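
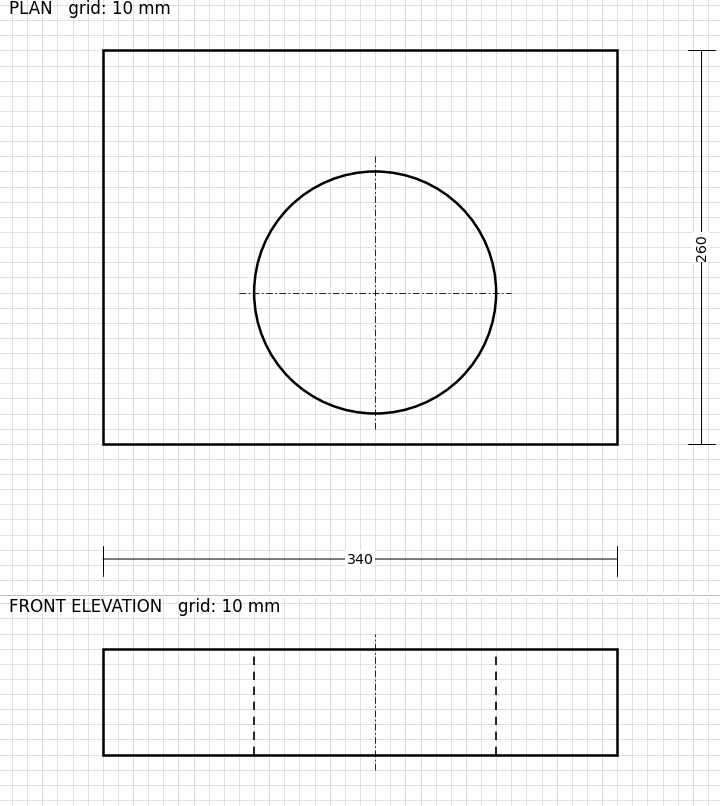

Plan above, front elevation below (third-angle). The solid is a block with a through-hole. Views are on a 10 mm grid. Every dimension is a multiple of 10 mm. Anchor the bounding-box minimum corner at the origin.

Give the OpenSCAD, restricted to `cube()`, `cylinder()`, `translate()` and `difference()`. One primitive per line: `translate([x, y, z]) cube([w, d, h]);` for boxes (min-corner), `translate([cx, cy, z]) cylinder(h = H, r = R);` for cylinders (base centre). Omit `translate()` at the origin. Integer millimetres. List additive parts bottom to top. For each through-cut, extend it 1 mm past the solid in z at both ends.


difference() {
  cube([340, 260, 70]);
  translate([180, 100, -1]) cylinder(h = 72, r = 80);
}


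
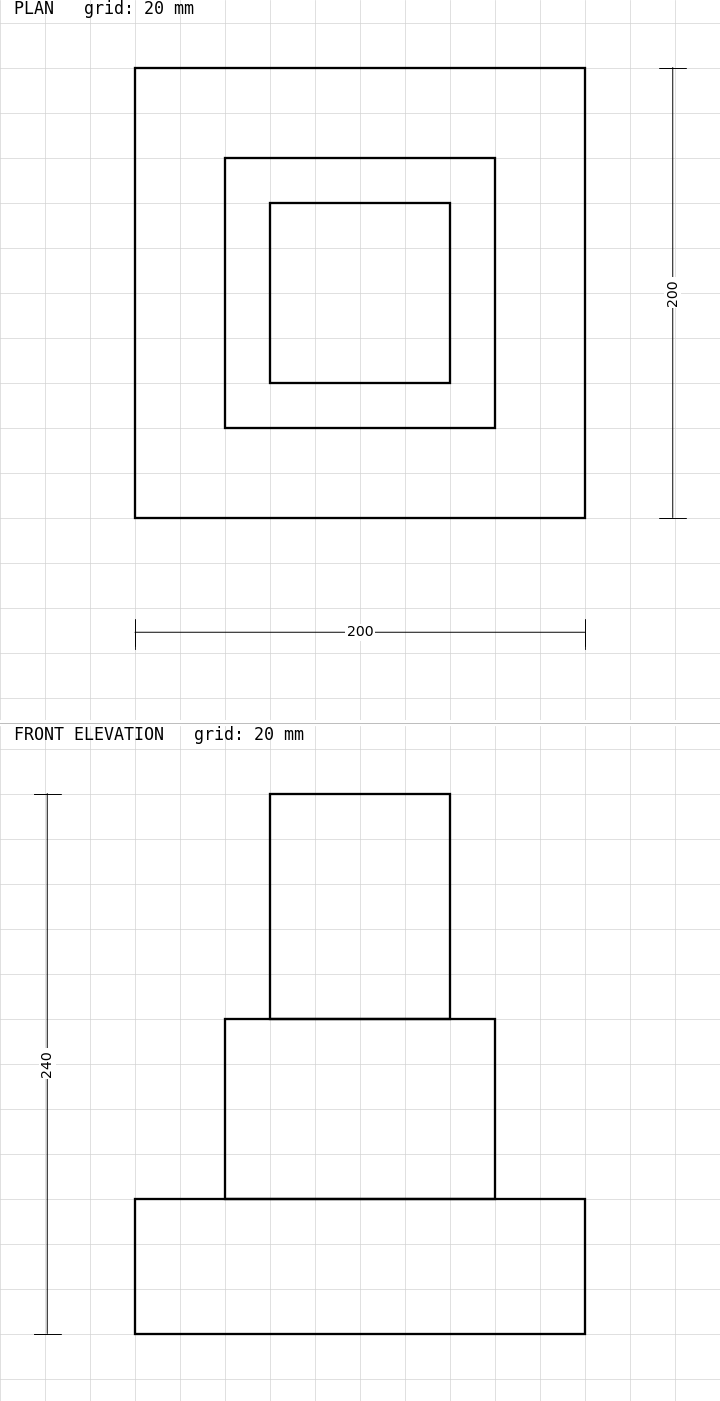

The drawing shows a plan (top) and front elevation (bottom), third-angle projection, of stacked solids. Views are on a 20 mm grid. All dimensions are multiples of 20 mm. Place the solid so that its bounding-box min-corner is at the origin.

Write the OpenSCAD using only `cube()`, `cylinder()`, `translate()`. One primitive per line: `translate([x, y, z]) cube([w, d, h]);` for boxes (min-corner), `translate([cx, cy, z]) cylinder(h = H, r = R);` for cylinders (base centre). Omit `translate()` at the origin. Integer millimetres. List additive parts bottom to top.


cube([200, 200, 60]);
translate([40, 40, 60]) cube([120, 120, 80]);
translate([60, 60, 140]) cube([80, 80, 100]);


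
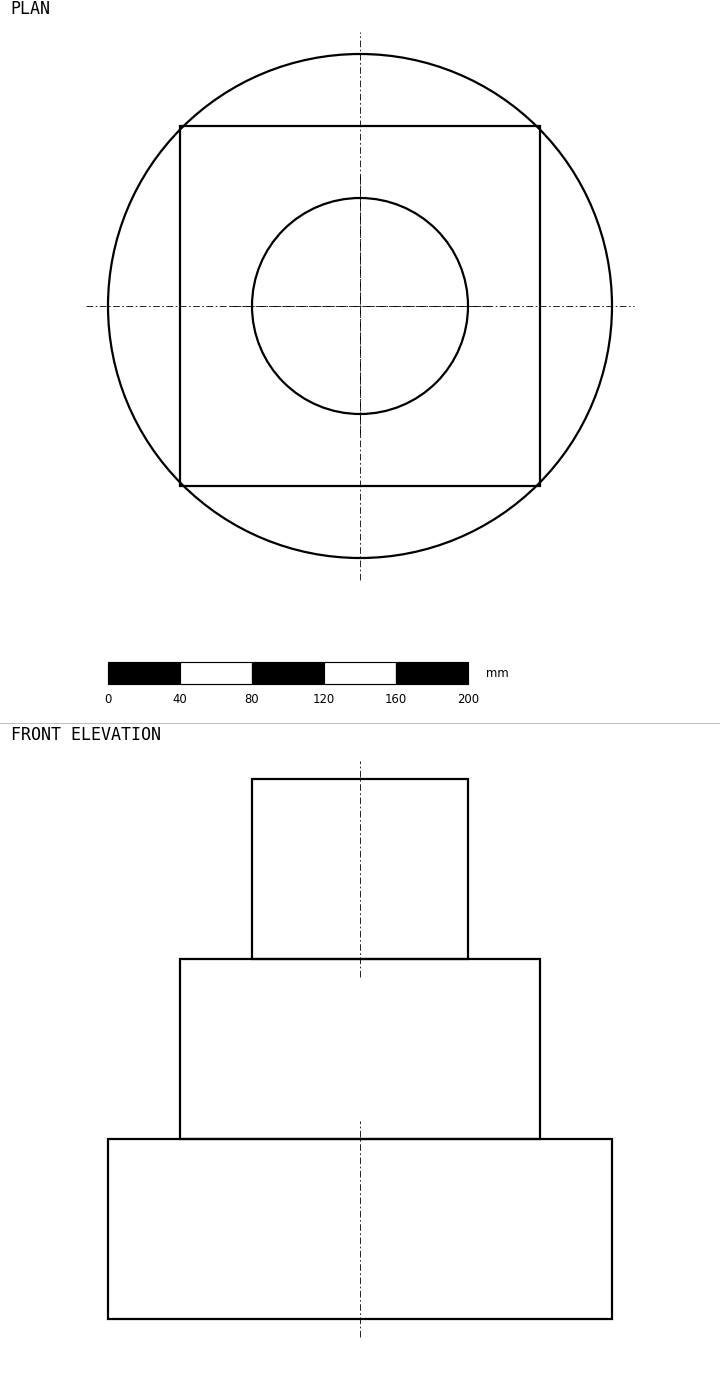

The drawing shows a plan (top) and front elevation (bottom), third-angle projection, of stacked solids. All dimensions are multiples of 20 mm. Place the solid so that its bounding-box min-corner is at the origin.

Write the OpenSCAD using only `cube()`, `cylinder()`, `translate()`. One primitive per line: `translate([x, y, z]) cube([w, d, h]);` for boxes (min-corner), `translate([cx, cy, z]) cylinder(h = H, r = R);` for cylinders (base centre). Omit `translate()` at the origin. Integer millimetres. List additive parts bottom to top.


translate([140, 140, 0]) cylinder(h = 100, r = 140);
translate([40, 40, 100]) cube([200, 200, 100]);
translate([140, 140, 200]) cylinder(h = 100, r = 60);


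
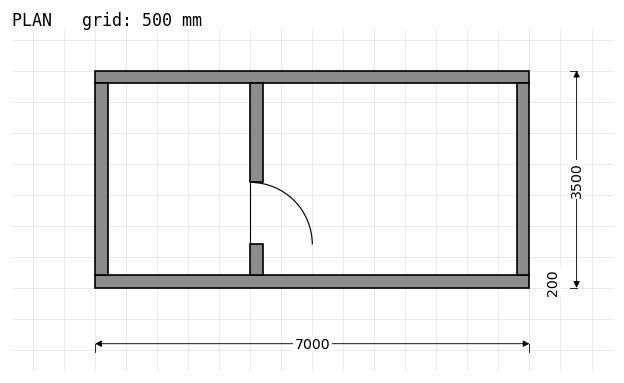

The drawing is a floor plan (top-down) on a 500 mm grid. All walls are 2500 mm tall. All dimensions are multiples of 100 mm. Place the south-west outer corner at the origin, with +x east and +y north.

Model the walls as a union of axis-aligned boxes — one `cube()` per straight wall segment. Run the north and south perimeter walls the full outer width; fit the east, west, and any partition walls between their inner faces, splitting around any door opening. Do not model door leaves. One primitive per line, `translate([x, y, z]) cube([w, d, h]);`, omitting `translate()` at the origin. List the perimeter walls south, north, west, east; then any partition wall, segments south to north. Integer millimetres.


cube([7000, 200, 2500]);
translate([0, 3300, 0]) cube([7000, 200, 2500]);
translate([0, 200, 0]) cube([200, 3100, 2500]);
translate([6800, 200, 0]) cube([200, 3100, 2500]);
translate([2500, 200, 0]) cube([200, 500, 2500]);
translate([2500, 1700, 0]) cube([200, 1600, 2500]);


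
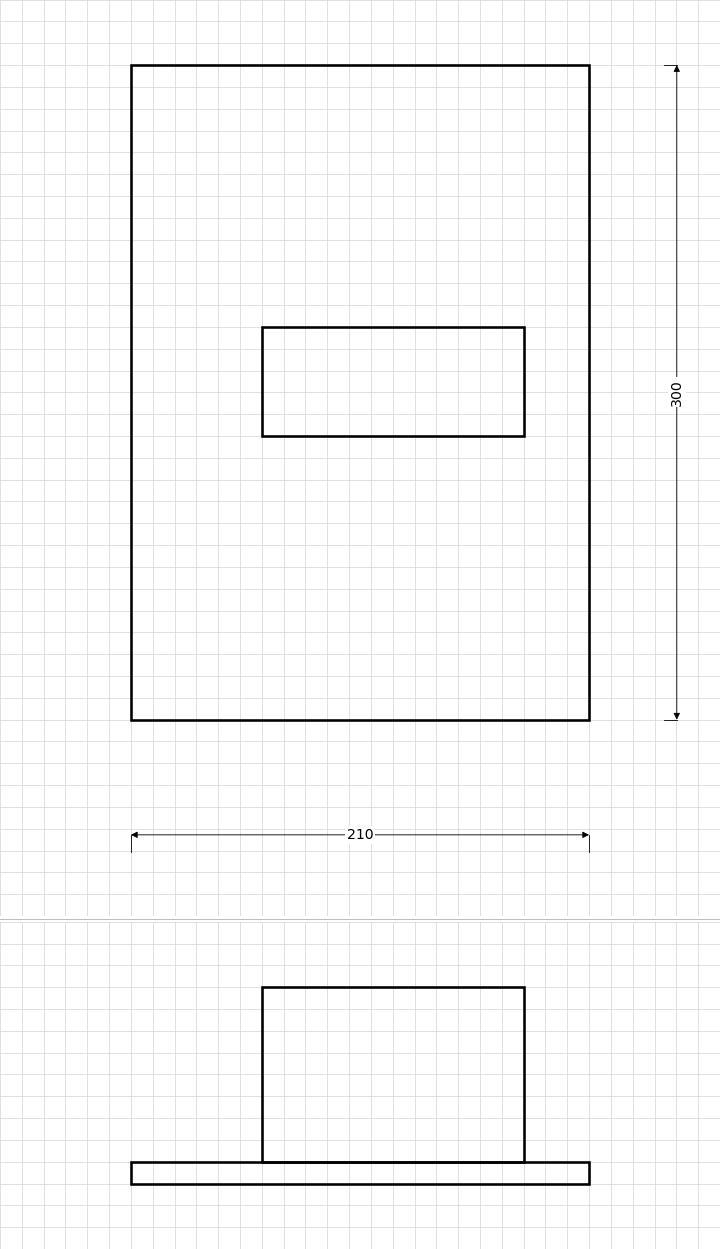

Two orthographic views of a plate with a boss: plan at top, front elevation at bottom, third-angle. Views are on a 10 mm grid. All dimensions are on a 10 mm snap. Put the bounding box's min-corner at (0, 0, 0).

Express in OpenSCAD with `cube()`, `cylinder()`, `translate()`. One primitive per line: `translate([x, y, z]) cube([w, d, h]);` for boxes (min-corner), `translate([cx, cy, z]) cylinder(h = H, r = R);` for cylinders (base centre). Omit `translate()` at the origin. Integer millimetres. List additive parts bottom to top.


cube([210, 300, 10]);
translate([60, 130, 10]) cube([120, 50, 80]);


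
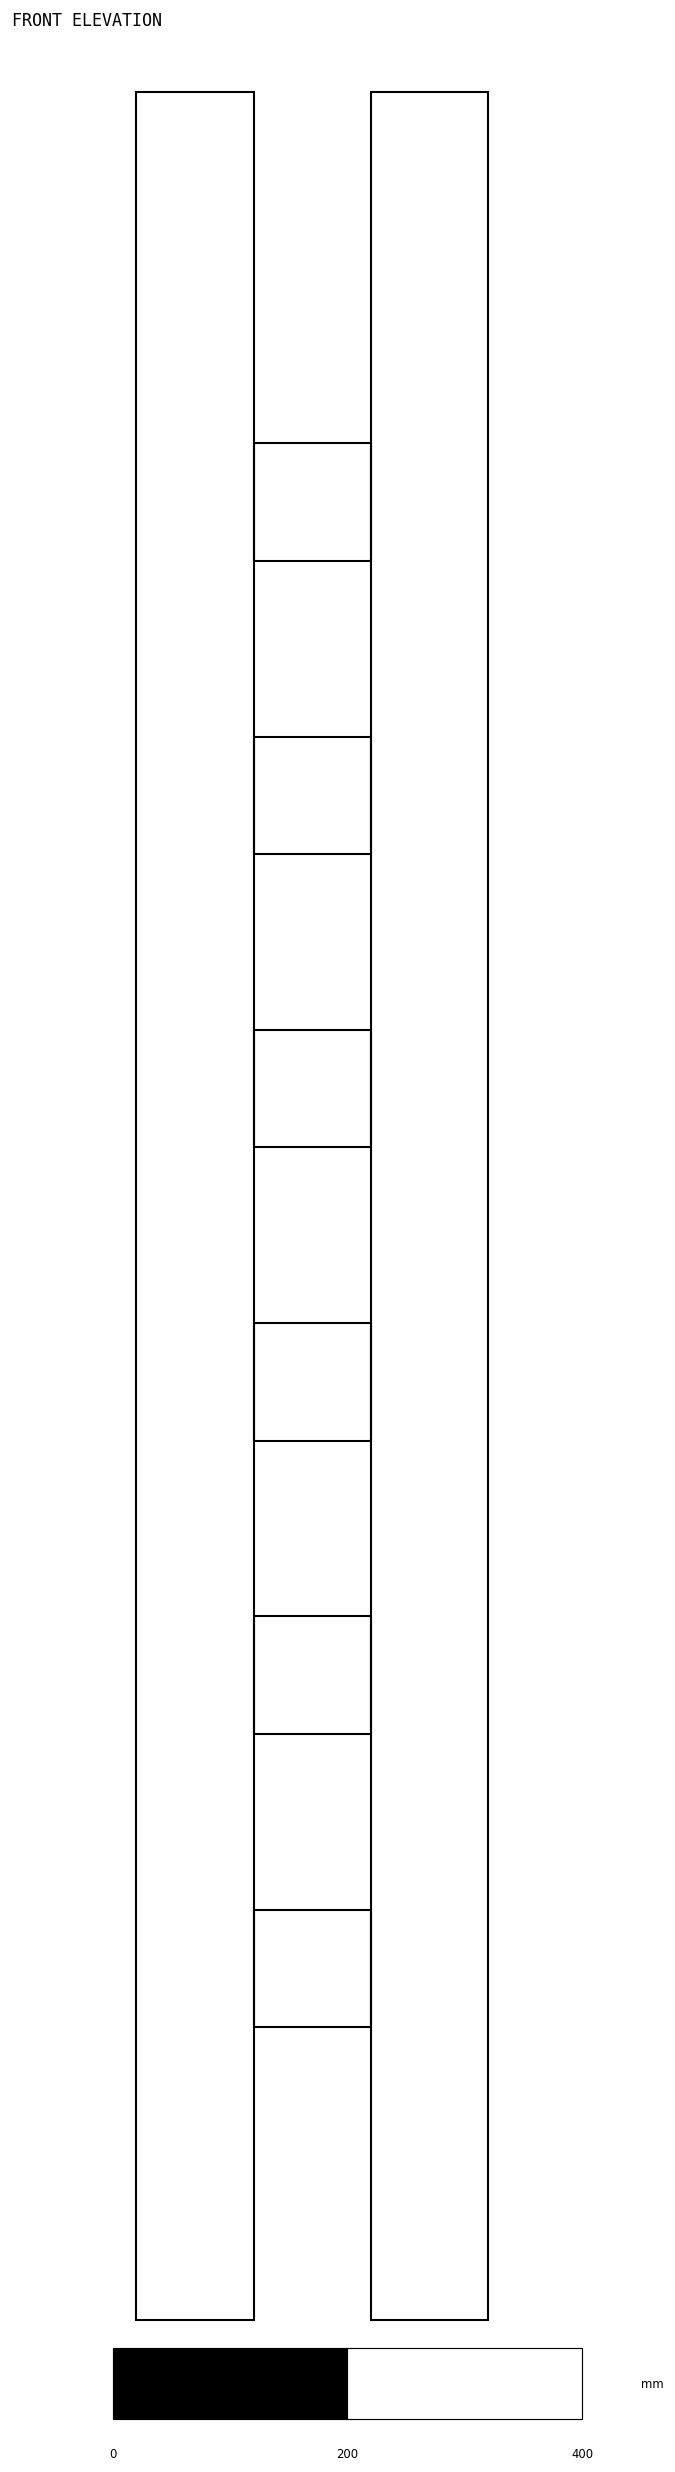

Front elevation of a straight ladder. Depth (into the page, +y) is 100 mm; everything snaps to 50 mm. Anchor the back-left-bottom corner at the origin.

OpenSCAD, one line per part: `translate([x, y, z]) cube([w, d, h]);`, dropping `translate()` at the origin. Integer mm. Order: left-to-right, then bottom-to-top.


cube([100, 100, 1900]);
translate([100, 0, 250]) cube([100, 100, 100]);
translate([100, 0, 500]) cube([100, 100, 100]);
translate([100, 0, 750]) cube([100, 100, 100]);
translate([100, 0, 1000]) cube([100, 100, 100]);
translate([100, 0, 1250]) cube([100, 100, 100]);
translate([100, 0, 1500]) cube([100, 100, 100]);
translate([200, 0, 0]) cube([100, 100, 1900]);


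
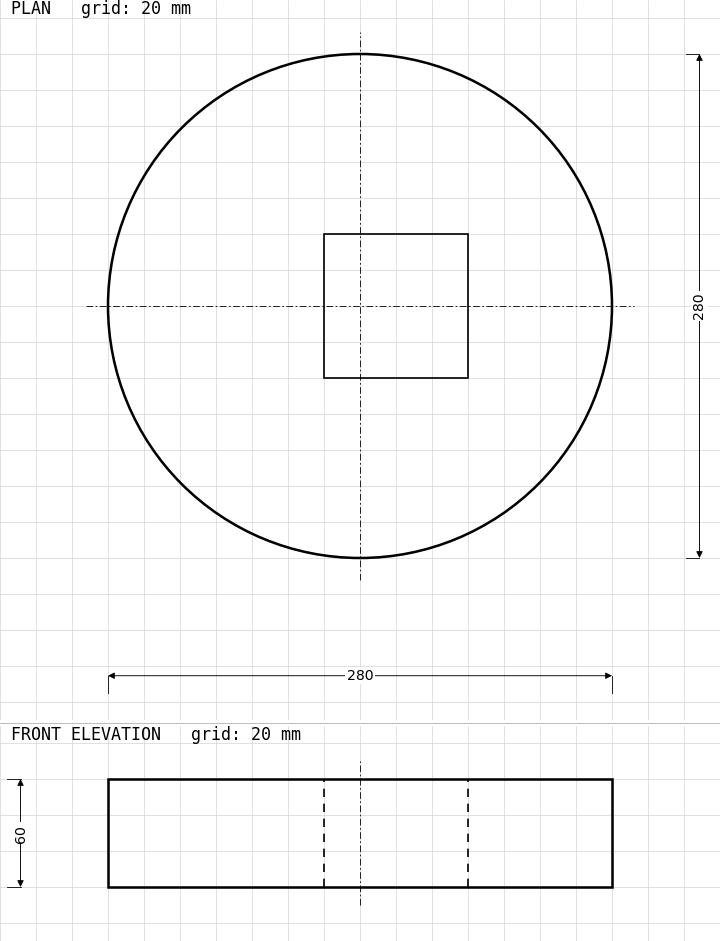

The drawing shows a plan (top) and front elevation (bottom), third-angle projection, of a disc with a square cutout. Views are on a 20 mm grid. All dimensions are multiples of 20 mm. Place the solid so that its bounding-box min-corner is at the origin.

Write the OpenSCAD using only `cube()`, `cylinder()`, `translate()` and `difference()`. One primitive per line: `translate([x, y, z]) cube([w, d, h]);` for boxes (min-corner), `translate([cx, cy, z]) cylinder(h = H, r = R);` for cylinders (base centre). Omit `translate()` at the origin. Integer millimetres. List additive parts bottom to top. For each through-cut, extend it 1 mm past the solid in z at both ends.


difference() {
  translate([140, 140, 0]) cylinder(h = 60, r = 140);
  translate([120, 100, -1]) cube([80, 80, 62]);
}


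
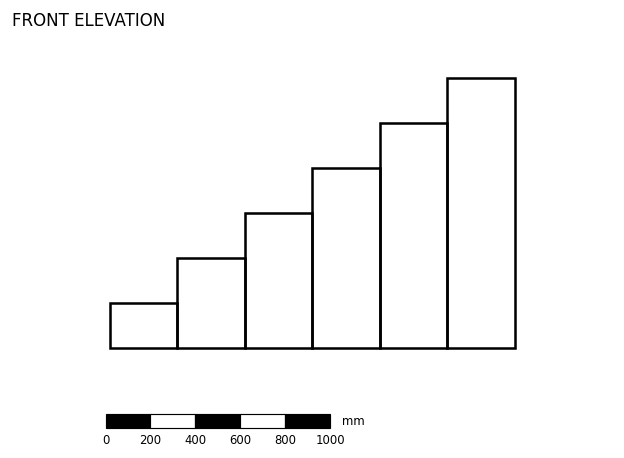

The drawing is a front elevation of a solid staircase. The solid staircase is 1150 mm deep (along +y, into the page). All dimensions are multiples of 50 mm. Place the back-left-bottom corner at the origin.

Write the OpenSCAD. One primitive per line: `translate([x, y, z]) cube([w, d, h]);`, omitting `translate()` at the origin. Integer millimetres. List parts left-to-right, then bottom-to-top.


cube([300, 1150, 200]);
translate([300, 0, 0]) cube([300, 1150, 400]);
translate([600, 0, 0]) cube([300, 1150, 600]);
translate([900, 0, 0]) cube([300, 1150, 800]);
translate([1200, 0, 0]) cube([300, 1150, 1000]);
translate([1500, 0, 0]) cube([300, 1150, 1200]);


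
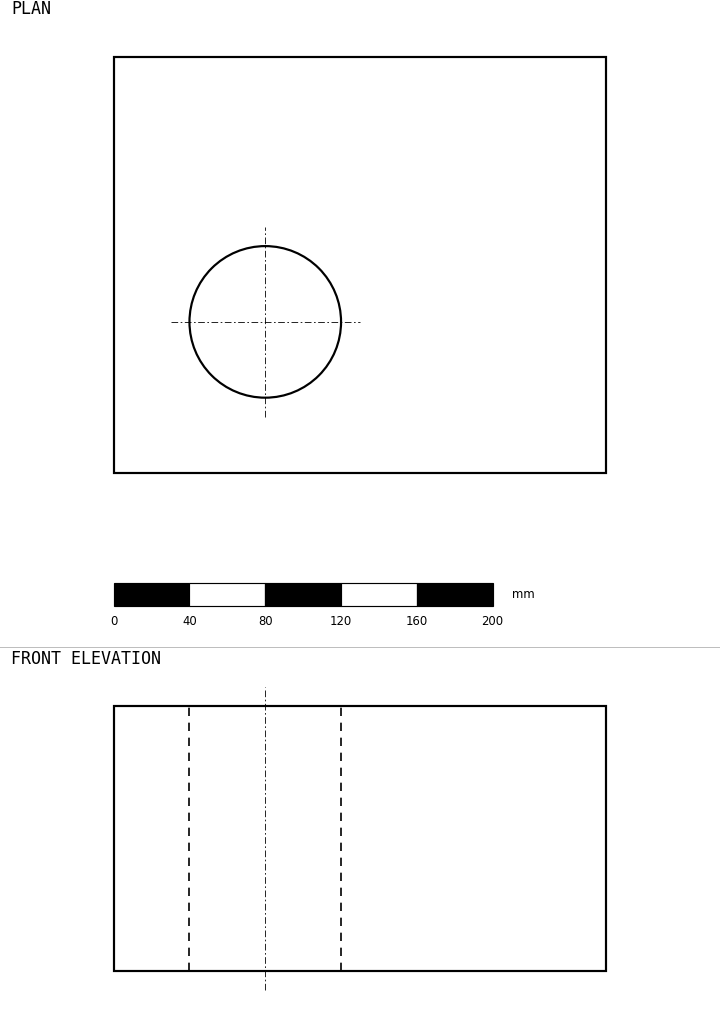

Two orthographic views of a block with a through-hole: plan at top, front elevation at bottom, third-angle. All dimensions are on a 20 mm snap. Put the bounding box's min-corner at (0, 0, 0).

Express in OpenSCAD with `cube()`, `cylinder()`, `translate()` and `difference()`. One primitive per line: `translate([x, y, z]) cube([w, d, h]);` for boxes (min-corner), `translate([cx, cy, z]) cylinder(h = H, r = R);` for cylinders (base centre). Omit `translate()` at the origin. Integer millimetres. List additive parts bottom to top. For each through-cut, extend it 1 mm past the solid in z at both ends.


difference() {
  cube([260, 220, 140]);
  translate([80, 80, -1]) cylinder(h = 142, r = 40);
}


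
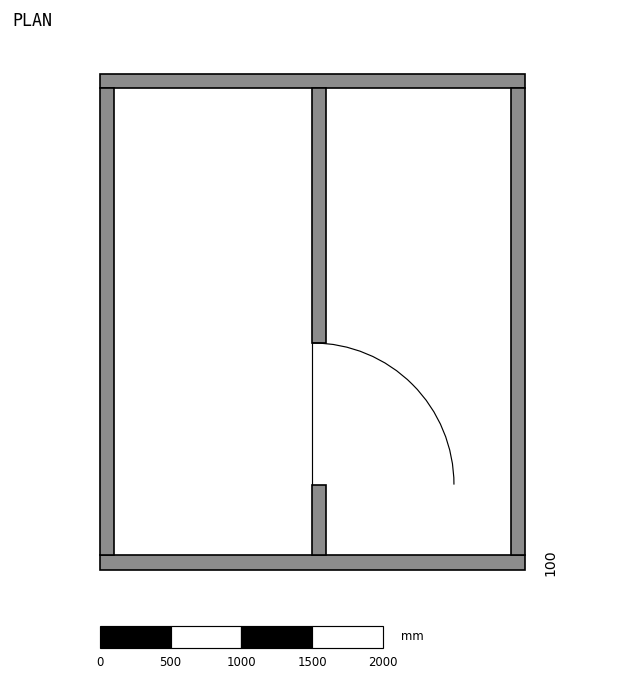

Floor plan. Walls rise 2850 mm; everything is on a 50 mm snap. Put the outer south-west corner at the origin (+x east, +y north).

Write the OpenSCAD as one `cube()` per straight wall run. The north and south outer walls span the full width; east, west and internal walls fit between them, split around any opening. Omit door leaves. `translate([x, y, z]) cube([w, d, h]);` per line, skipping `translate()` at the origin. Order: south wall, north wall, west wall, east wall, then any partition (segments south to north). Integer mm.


cube([3000, 100, 2850]);
translate([0, 3400, 0]) cube([3000, 100, 2850]);
translate([0, 100, 0]) cube([100, 3300, 2850]);
translate([2900, 100, 0]) cube([100, 3300, 2850]);
translate([1500, 100, 0]) cube([100, 500, 2850]);
translate([1500, 1600, 0]) cube([100, 1800, 2850]);


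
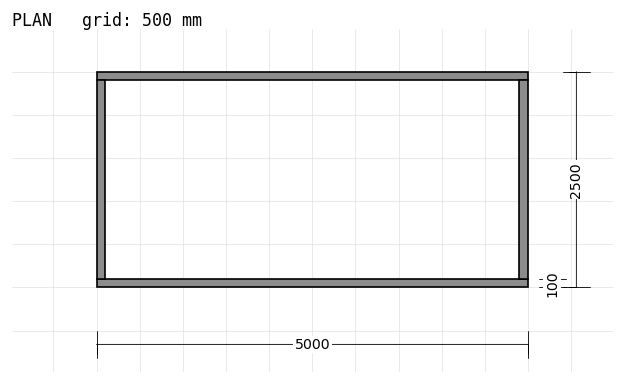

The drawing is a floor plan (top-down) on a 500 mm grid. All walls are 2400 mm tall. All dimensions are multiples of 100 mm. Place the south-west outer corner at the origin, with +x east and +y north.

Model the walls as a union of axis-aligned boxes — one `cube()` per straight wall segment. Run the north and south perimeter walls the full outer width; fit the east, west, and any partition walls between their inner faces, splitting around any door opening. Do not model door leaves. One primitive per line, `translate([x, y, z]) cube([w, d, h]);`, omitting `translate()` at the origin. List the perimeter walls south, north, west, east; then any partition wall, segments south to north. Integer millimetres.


cube([5000, 100, 2400]);
translate([0, 2400, 0]) cube([5000, 100, 2400]);
translate([0, 100, 0]) cube([100, 2300, 2400]);
translate([4900, 100, 0]) cube([100, 2300, 2400]);


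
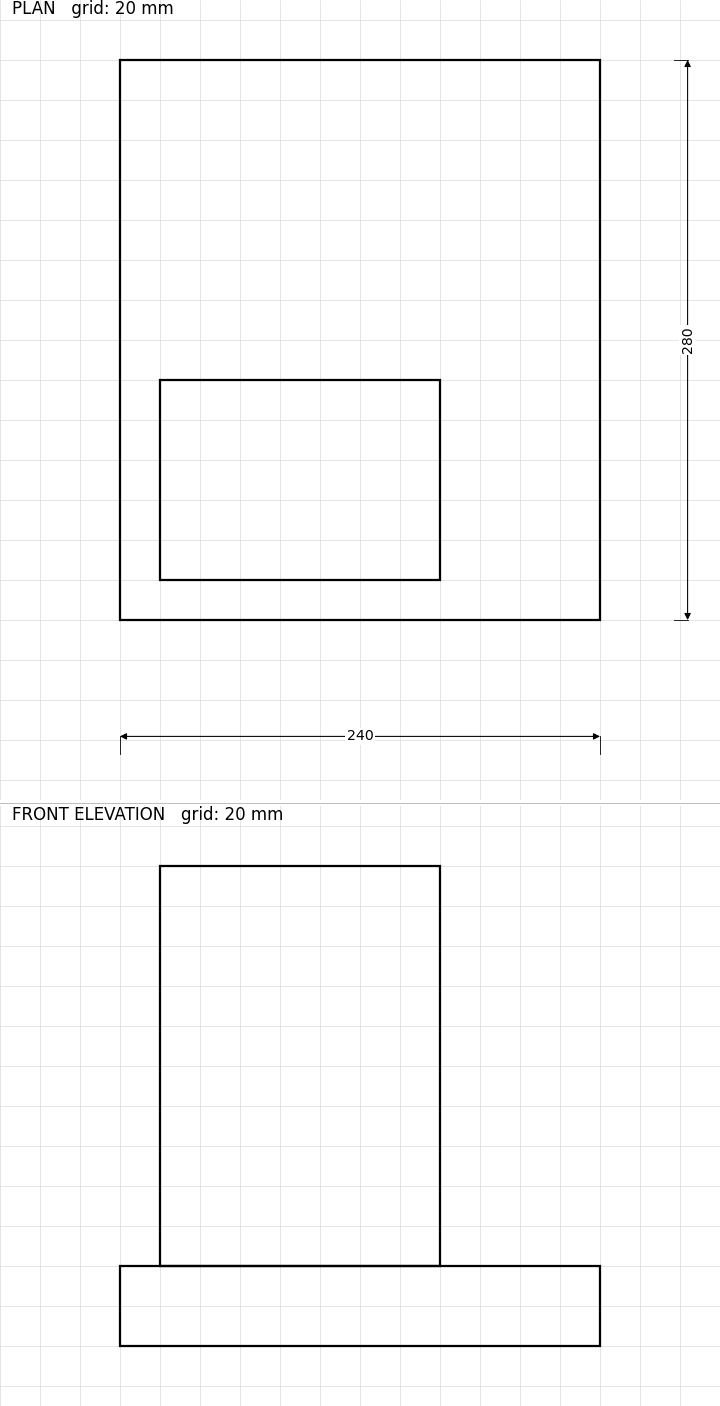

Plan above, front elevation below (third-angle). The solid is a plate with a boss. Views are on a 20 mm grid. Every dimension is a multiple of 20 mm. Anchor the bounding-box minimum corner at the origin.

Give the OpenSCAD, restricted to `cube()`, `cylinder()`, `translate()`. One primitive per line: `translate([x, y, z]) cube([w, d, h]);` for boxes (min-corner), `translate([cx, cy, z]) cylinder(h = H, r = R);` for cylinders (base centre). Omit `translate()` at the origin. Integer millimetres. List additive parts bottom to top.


cube([240, 280, 40]);
translate([20, 20, 40]) cube([140, 100, 200]);


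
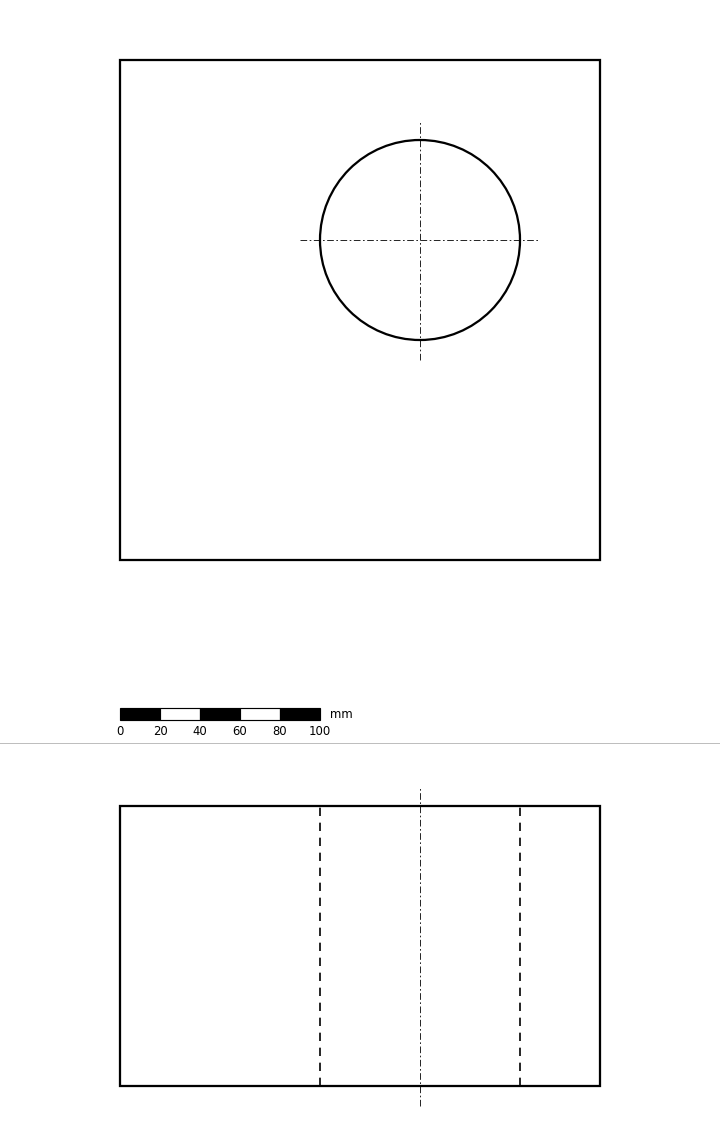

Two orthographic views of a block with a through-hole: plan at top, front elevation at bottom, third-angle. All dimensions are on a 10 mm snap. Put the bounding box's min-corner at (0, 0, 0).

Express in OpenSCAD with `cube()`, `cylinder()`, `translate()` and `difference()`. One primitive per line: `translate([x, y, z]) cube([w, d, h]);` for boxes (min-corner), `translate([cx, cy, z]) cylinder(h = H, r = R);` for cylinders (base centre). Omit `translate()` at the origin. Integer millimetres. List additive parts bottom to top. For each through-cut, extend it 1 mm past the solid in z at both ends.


difference() {
  cube([240, 250, 140]);
  translate([150, 160, -1]) cylinder(h = 142, r = 50);
}


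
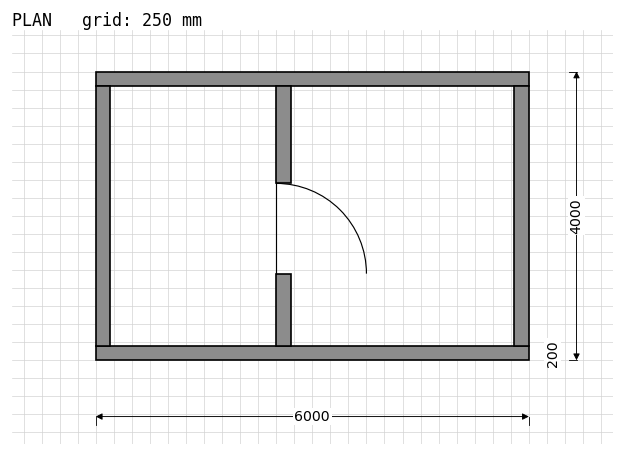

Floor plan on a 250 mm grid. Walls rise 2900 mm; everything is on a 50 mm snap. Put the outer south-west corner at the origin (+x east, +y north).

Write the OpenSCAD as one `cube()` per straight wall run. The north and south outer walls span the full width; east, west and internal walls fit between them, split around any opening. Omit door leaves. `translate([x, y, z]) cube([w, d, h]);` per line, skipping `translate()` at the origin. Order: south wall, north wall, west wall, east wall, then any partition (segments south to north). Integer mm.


cube([6000, 200, 2900]);
translate([0, 3800, 0]) cube([6000, 200, 2900]);
translate([0, 200, 0]) cube([200, 3600, 2900]);
translate([5800, 200, 0]) cube([200, 3600, 2900]);
translate([2500, 200, 0]) cube([200, 1000, 2900]);
translate([2500, 2450, 0]) cube([200, 1350, 2900]);


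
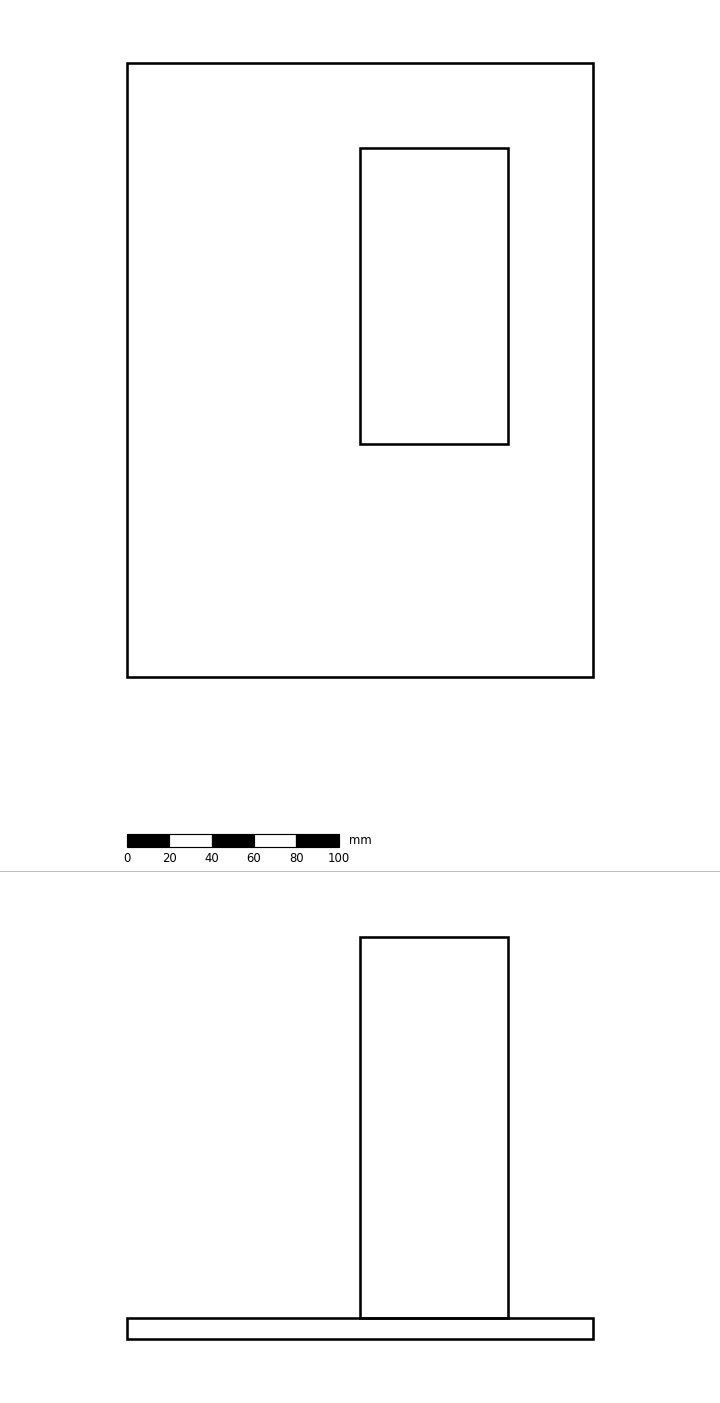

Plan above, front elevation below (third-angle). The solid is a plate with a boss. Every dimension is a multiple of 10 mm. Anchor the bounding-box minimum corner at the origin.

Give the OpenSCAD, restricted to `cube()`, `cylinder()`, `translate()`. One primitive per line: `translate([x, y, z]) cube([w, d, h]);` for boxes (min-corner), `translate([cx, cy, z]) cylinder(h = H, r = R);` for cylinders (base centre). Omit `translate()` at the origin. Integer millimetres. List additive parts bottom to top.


cube([220, 290, 10]);
translate([110, 110, 10]) cube([70, 140, 180]);


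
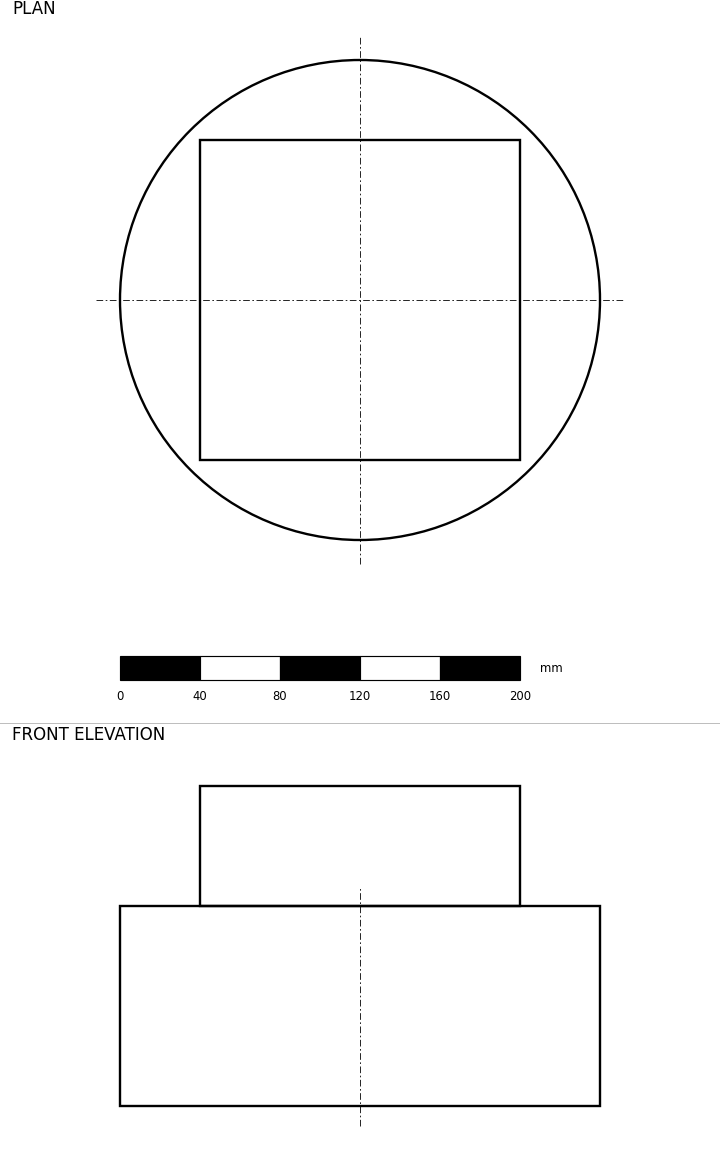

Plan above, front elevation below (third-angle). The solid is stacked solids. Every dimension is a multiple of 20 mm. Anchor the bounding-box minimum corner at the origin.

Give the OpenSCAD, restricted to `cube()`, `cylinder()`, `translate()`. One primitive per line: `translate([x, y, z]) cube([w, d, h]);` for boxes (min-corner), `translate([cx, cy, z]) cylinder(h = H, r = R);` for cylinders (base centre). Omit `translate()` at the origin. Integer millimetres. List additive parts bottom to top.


translate([120, 120, 0]) cylinder(h = 100, r = 120);
translate([40, 40, 100]) cube([160, 160, 60]);


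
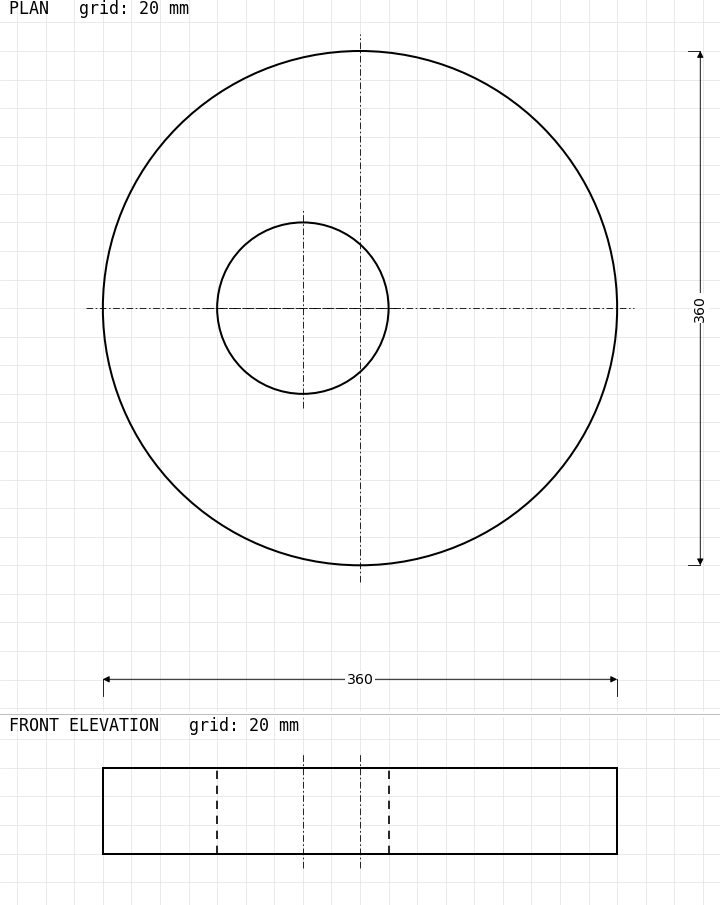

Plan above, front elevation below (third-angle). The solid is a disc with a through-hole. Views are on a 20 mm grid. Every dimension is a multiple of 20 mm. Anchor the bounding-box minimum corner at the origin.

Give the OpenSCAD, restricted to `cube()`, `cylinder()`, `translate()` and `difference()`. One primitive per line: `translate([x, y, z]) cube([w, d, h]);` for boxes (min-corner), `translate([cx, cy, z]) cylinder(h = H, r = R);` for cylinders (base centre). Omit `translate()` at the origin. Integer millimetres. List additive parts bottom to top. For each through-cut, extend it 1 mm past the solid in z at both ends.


difference() {
  translate([180, 180, 0]) cylinder(h = 60, r = 180);
  translate([140, 180, -1]) cylinder(h = 62, r = 60);
}


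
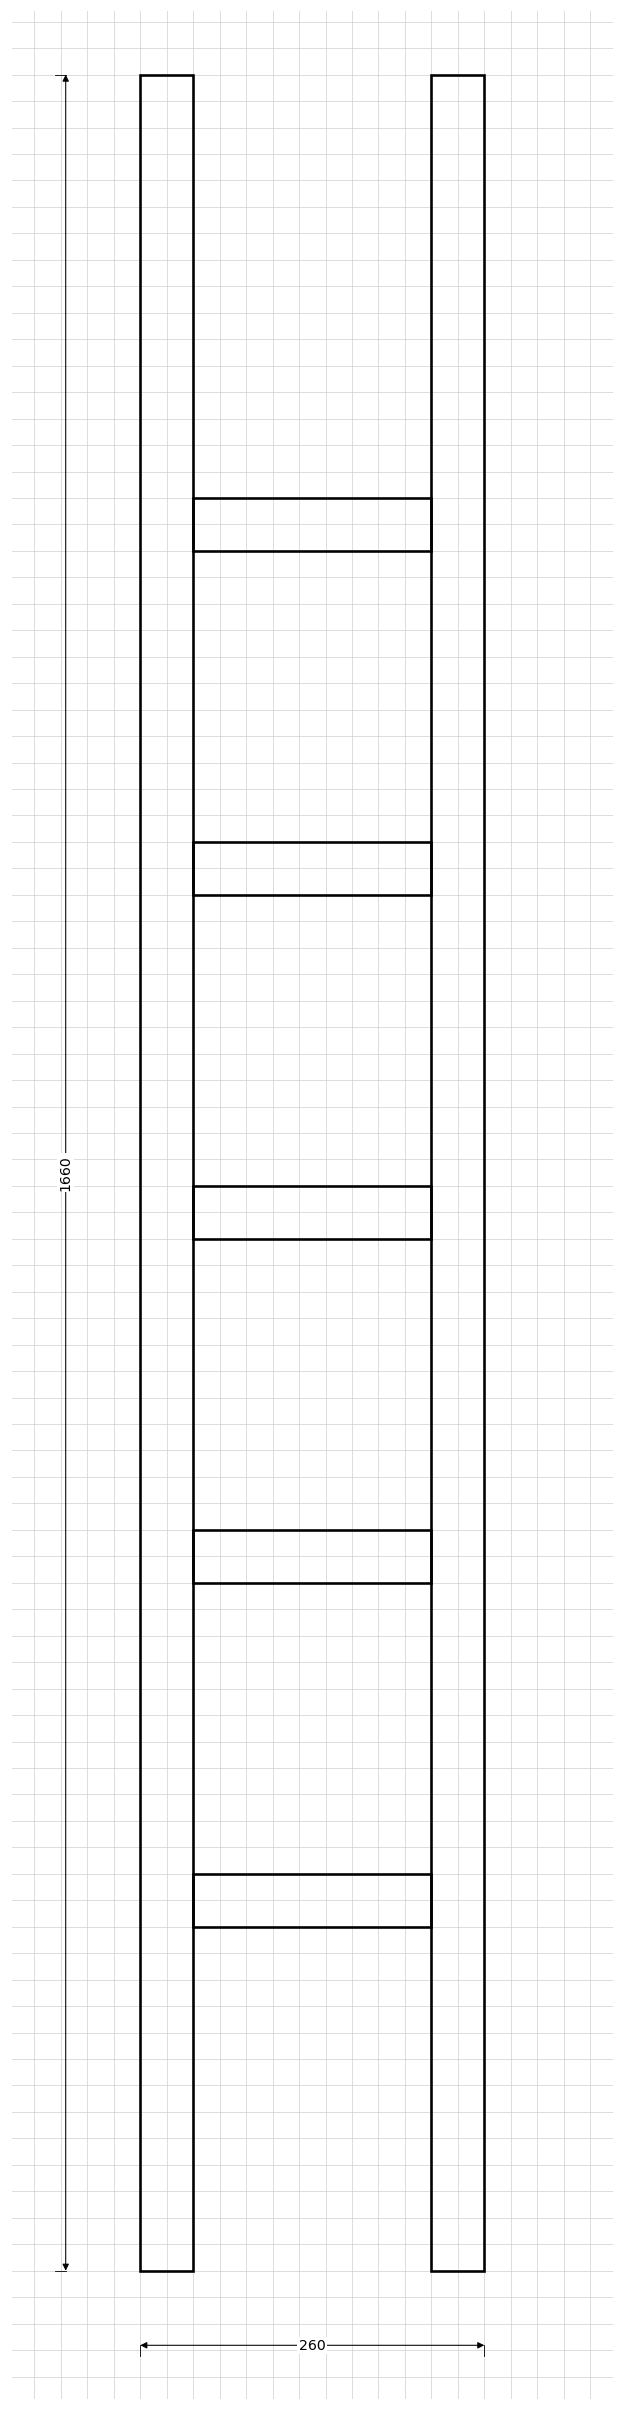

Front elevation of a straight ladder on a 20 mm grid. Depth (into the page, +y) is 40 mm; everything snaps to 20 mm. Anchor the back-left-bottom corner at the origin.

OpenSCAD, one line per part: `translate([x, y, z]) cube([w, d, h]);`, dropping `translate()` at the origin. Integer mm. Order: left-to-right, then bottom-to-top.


cube([40, 40, 1660]);
translate([40, 0, 260]) cube([180, 40, 40]);
translate([40, 0, 520]) cube([180, 40, 40]);
translate([40, 0, 780]) cube([180, 40, 40]);
translate([40, 0, 1040]) cube([180, 40, 40]);
translate([40, 0, 1300]) cube([180, 40, 40]);
translate([220, 0, 0]) cube([40, 40, 1660]);


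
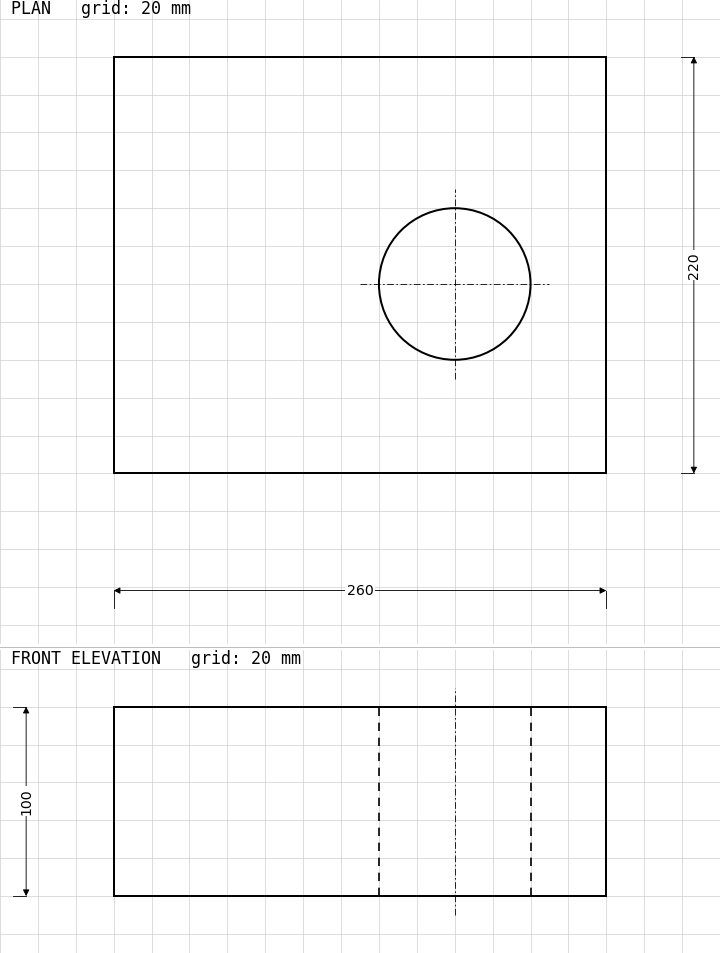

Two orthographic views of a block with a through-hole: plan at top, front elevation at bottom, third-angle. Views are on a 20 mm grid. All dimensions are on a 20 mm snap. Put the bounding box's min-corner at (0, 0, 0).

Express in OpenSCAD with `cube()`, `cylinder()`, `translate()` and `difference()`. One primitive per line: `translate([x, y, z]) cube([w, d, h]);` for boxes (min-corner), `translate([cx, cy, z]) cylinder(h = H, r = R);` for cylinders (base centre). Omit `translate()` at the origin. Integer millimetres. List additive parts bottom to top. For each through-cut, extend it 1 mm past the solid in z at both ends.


difference() {
  cube([260, 220, 100]);
  translate([180, 100, -1]) cylinder(h = 102, r = 40);
}


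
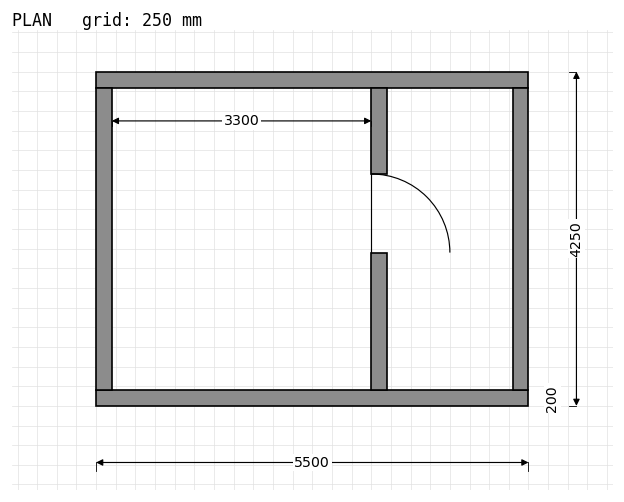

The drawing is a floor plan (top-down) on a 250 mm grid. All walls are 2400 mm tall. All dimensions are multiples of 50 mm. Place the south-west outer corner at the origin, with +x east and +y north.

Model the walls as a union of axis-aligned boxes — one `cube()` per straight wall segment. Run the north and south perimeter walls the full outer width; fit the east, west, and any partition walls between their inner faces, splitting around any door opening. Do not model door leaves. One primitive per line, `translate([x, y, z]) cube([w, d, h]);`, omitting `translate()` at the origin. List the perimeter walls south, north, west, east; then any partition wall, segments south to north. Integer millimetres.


cube([5500, 200, 2400]);
translate([0, 4050, 0]) cube([5500, 200, 2400]);
translate([0, 200, 0]) cube([200, 3850, 2400]);
translate([5300, 200, 0]) cube([200, 3850, 2400]);
translate([3500, 200, 0]) cube([200, 1750, 2400]);
translate([3500, 2950, 0]) cube([200, 1100, 2400]);


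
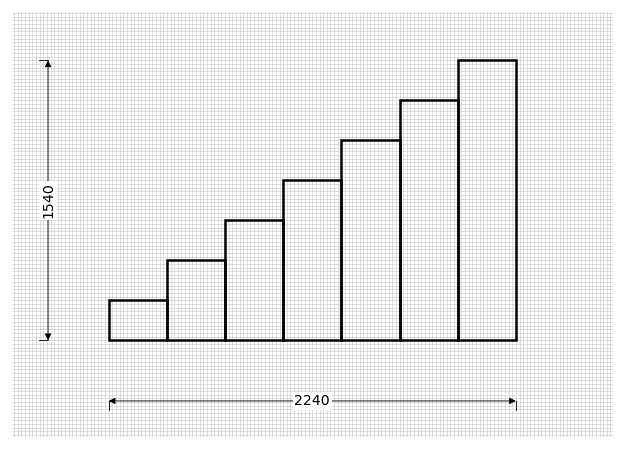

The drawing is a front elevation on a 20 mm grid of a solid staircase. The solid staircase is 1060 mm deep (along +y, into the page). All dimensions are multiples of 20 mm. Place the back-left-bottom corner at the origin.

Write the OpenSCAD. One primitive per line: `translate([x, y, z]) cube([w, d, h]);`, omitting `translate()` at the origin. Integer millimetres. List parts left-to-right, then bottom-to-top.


cube([320, 1060, 220]);
translate([320, 0, 0]) cube([320, 1060, 440]);
translate([640, 0, 0]) cube([320, 1060, 660]);
translate([960, 0, 0]) cube([320, 1060, 880]);
translate([1280, 0, 0]) cube([320, 1060, 1100]);
translate([1600, 0, 0]) cube([320, 1060, 1320]);
translate([1920, 0, 0]) cube([320, 1060, 1540]);


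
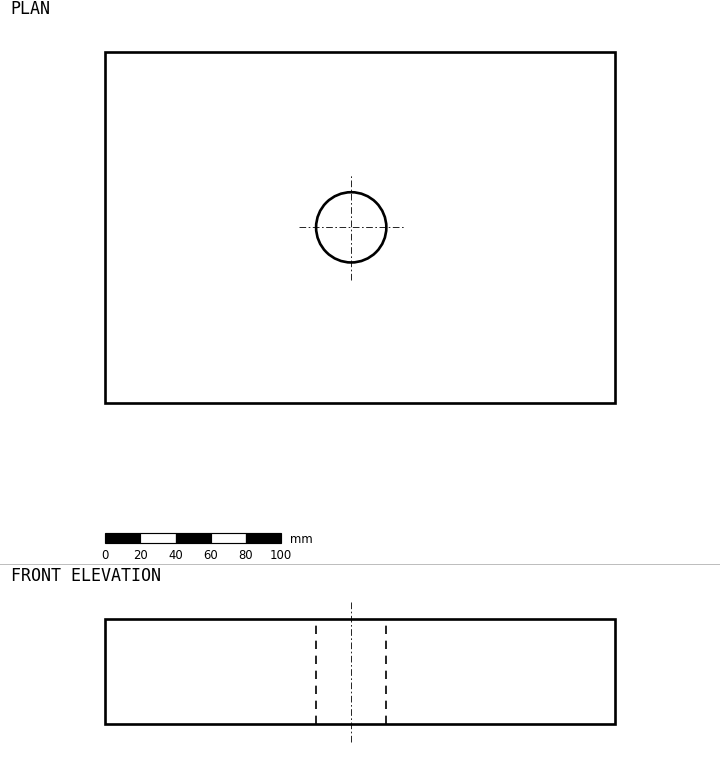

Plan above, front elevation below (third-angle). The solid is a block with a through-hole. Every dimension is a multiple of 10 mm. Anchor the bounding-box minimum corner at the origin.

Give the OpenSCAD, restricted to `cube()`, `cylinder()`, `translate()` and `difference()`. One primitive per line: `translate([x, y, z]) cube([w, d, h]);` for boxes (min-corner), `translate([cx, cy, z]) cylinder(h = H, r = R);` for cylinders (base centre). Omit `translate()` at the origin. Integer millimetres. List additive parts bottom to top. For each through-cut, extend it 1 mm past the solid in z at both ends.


difference() {
  cube([290, 200, 60]);
  translate([140, 100, -1]) cylinder(h = 62, r = 20);
}


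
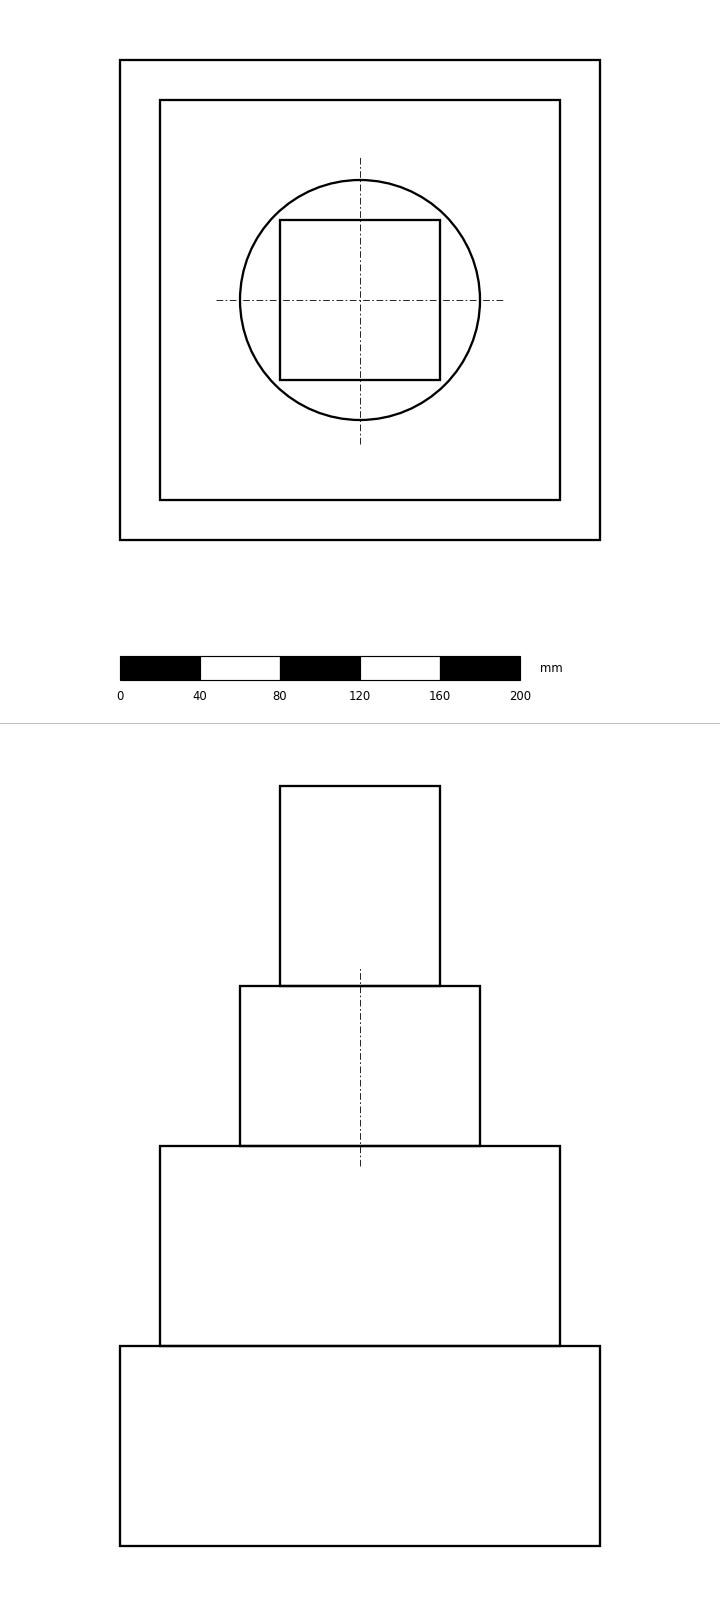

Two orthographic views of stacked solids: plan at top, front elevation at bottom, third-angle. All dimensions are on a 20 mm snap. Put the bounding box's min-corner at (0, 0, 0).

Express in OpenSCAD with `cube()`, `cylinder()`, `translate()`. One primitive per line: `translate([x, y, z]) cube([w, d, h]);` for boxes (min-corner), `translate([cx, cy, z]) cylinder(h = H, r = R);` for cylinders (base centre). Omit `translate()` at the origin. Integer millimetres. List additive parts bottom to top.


cube([240, 240, 100]);
translate([20, 20, 100]) cube([200, 200, 100]);
translate([120, 120, 200]) cylinder(h = 80, r = 60);
translate([80, 80, 280]) cube([80, 80, 100]);


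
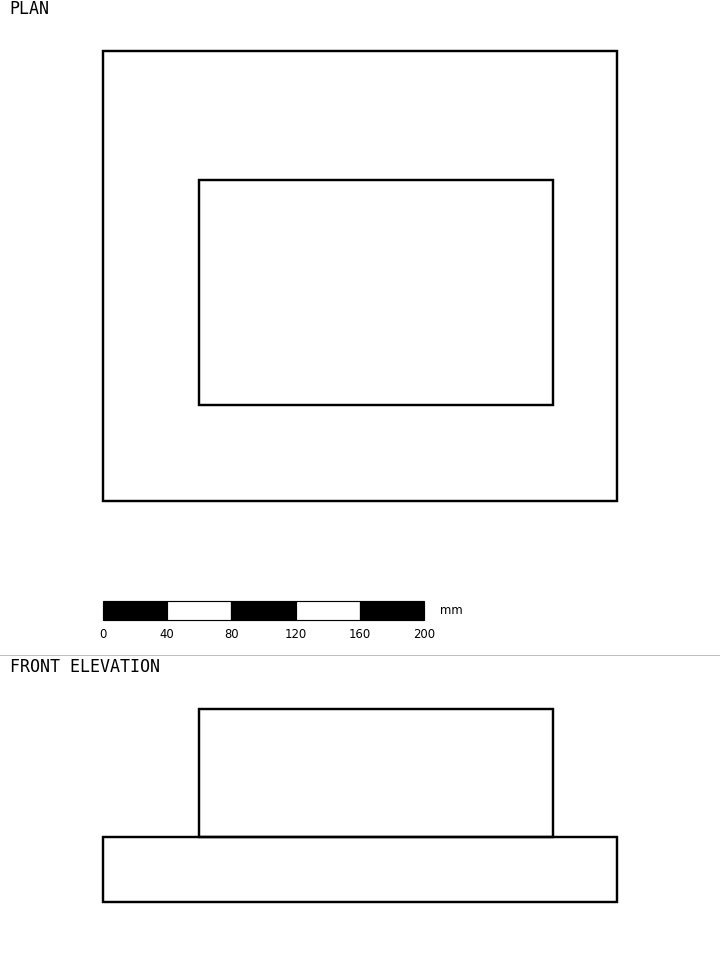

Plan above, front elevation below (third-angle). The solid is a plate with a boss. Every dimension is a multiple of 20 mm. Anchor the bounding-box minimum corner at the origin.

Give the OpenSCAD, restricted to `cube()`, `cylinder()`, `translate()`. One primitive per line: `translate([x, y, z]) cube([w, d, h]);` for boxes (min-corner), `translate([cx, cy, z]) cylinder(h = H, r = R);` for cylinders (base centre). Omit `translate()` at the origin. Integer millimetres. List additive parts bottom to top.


cube([320, 280, 40]);
translate([60, 60, 40]) cube([220, 140, 80]);


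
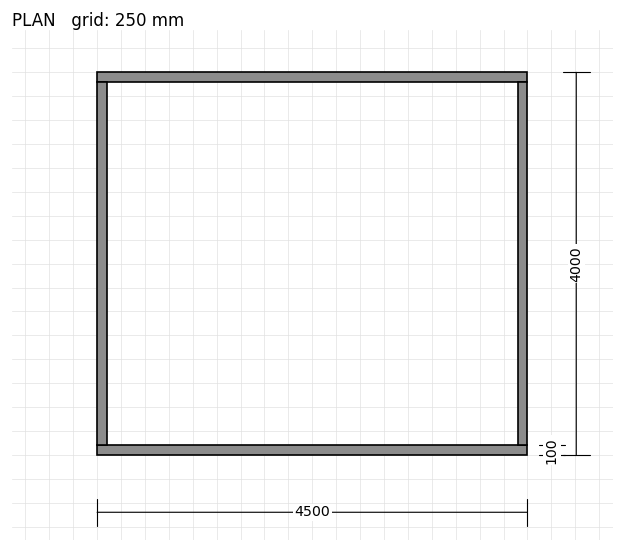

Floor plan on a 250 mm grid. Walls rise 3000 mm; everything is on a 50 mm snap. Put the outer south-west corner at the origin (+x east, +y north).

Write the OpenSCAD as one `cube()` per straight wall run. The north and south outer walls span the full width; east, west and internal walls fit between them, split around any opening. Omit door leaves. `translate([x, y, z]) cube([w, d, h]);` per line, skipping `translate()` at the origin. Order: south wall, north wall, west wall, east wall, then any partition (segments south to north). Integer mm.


cube([4500, 100, 3000]);
translate([0, 3900, 0]) cube([4500, 100, 3000]);
translate([0, 100, 0]) cube([100, 3800, 3000]);
translate([4400, 100, 0]) cube([100, 3800, 3000]);


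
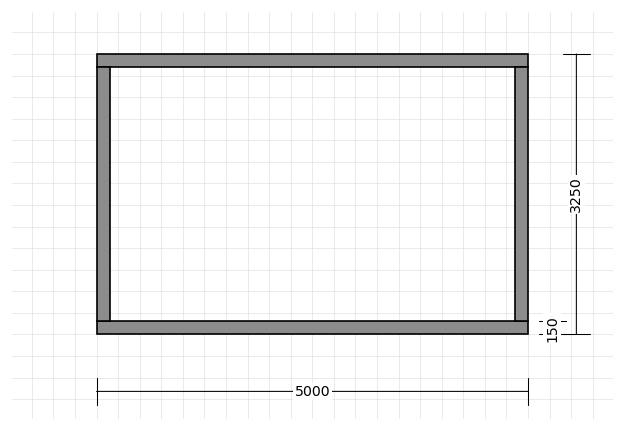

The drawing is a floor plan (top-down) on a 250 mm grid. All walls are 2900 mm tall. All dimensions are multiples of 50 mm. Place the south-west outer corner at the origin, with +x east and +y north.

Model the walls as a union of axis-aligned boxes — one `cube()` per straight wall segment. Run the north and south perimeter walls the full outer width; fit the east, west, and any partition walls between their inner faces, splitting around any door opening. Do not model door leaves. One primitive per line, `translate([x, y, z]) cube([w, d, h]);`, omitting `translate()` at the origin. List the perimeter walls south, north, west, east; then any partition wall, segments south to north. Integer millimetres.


cube([5000, 150, 2900]);
translate([0, 3100, 0]) cube([5000, 150, 2900]);
translate([0, 150, 0]) cube([150, 2950, 2900]);
translate([4850, 150, 0]) cube([150, 2950, 2900]);


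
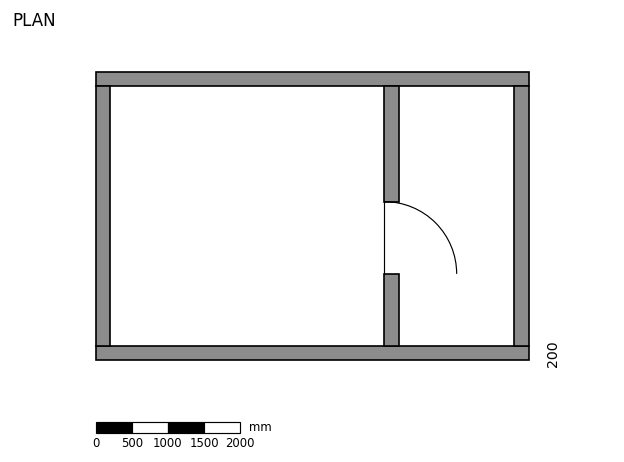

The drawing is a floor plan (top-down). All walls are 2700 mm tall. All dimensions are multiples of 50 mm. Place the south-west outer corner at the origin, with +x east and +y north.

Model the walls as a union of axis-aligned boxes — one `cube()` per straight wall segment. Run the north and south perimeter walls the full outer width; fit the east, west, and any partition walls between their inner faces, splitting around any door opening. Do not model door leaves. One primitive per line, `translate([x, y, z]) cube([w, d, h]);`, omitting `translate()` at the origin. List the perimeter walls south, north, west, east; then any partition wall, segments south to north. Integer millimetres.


cube([6000, 200, 2700]);
translate([0, 3800, 0]) cube([6000, 200, 2700]);
translate([0, 200, 0]) cube([200, 3600, 2700]);
translate([5800, 200, 0]) cube([200, 3600, 2700]);
translate([4000, 200, 0]) cube([200, 1000, 2700]);
translate([4000, 2200, 0]) cube([200, 1600, 2700]);


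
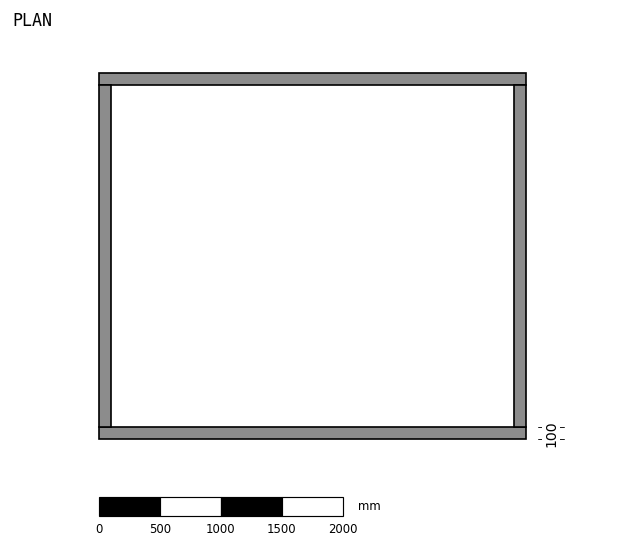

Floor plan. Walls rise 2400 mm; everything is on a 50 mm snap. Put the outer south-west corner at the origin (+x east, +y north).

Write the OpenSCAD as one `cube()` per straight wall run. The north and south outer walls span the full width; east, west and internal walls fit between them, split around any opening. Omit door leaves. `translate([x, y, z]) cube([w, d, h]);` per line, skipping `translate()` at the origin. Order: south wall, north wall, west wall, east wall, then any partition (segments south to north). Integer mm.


cube([3500, 100, 2400]);
translate([0, 2900, 0]) cube([3500, 100, 2400]);
translate([0, 100, 0]) cube([100, 2800, 2400]);
translate([3400, 100, 0]) cube([100, 2800, 2400]);


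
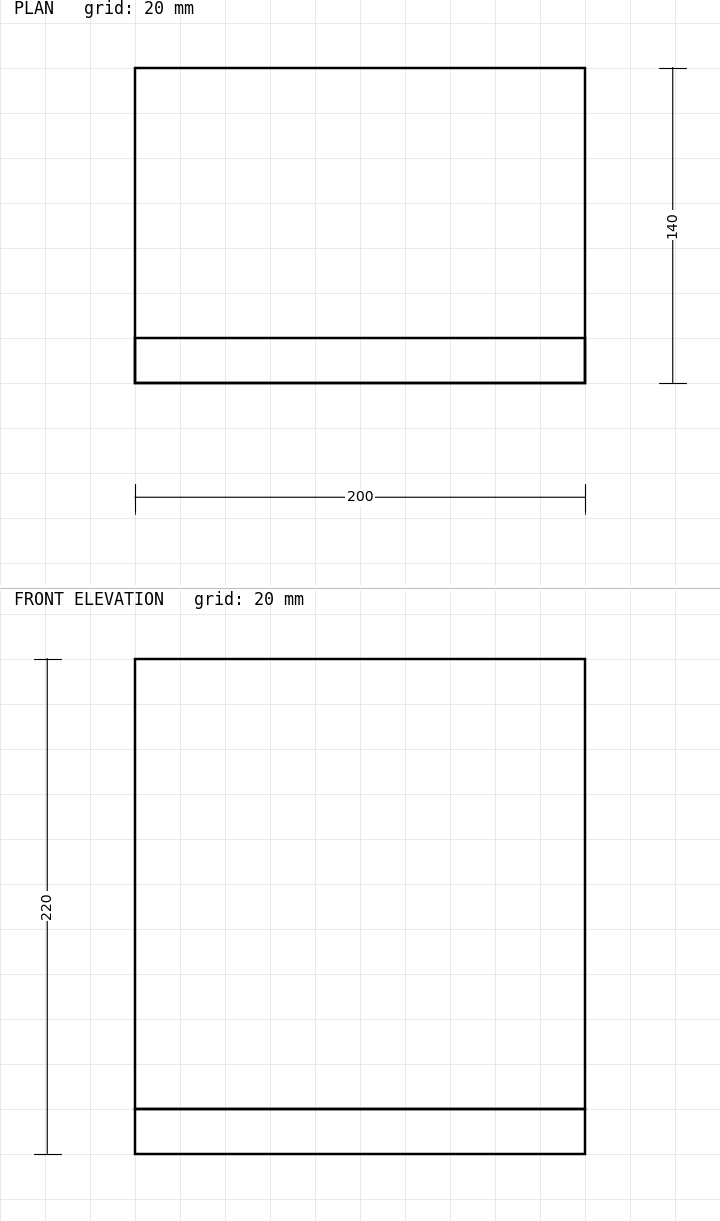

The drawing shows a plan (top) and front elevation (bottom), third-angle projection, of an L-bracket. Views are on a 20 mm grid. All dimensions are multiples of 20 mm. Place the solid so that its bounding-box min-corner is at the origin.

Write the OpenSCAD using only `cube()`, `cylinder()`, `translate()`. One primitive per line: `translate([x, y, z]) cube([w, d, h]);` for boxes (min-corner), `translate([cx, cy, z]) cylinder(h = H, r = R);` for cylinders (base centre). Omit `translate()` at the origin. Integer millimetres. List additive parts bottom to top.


cube([200, 140, 20]);
translate([0, 0, 20]) cube([200, 20, 200]);


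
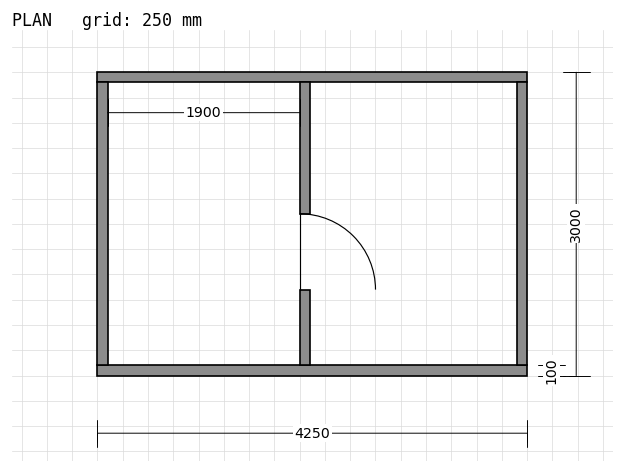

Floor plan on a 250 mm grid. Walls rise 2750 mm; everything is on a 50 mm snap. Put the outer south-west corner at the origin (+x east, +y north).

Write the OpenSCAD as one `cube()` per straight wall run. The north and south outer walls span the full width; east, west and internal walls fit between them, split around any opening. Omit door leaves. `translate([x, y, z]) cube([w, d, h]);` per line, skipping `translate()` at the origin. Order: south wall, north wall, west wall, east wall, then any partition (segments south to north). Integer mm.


cube([4250, 100, 2750]);
translate([0, 2900, 0]) cube([4250, 100, 2750]);
translate([0, 100, 0]) cube([100, 2800, 2750]);
translate([4150, 100, 0]) cube([100, 2800, 2750]);
translate([2000, 100, 0]) cube([100, 750, 2750]);
translate([2000, 1600, 0]) cube([100, 1300, 2750]);


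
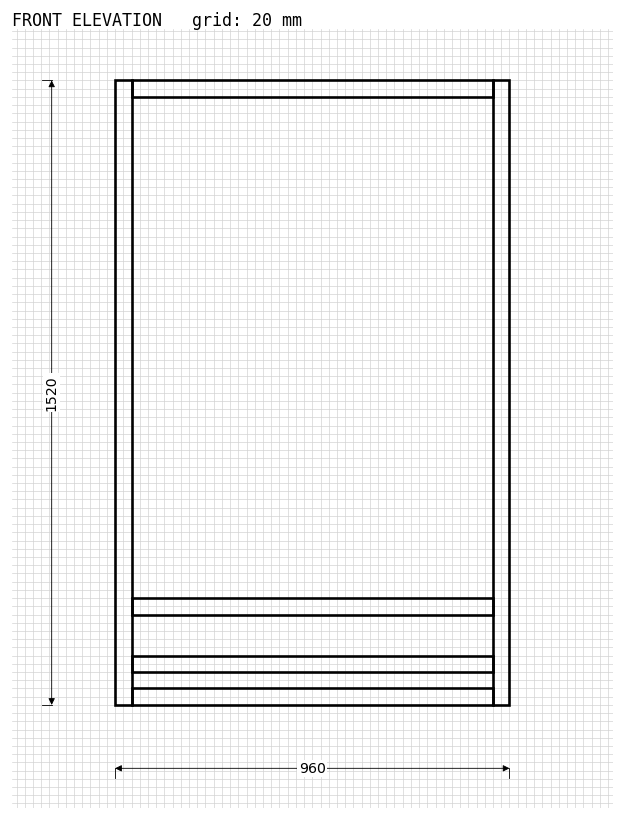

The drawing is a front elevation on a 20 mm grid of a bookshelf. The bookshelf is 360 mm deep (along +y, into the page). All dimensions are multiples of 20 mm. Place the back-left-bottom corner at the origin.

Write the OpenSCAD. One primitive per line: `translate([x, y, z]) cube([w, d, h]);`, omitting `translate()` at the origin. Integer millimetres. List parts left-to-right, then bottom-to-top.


cube([40, 360, 1520]);
translate([40, 0, 0]) cube([880, 360, 40]);
translate([40, 0, 80]) cube([880, 360, 40]);
translate([40, 0, 220]) cube([880, 360, 40]);
translate([40, 0, 1480]) cube([880, 360, 40]);
translate([920, 0, 0]) cube([40, 360, 1520]);


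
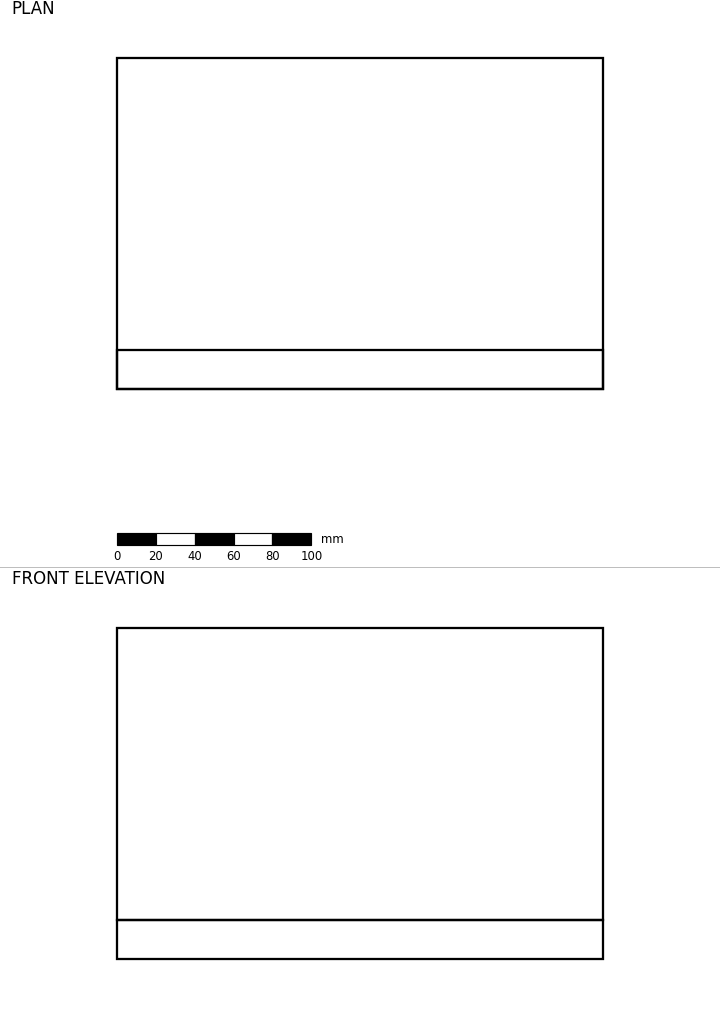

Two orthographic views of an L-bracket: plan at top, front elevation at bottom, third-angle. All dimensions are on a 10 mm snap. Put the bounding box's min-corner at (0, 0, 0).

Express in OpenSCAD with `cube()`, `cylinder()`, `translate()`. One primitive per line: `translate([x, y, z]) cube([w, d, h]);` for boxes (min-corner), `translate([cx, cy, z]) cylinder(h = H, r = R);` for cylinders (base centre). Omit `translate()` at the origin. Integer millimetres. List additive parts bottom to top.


cube([250, 170, 20]);
translate([0, 0, 20]) cube([250, 20, 150]);


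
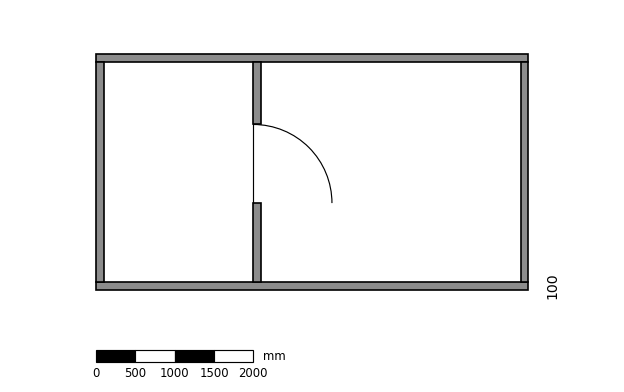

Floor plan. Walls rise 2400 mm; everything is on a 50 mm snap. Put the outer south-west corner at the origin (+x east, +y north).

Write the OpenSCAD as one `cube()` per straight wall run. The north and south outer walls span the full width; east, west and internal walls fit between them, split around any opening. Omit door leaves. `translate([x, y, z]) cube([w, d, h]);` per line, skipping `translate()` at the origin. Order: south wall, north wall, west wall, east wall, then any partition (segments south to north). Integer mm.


cube([5500, 100, 2400]);
translate([0, 2900, 0]) cube([5500, 100, 2400]);
translate([0, 100, 0]) cube([100, 2800, 2400]);
translate([5400, 100, 0]) cube([100, 2800, 2400]);
translate([2000, 100, 0]) cube([100, 1000, 2400]);
translate([2000, 2100, 0]) cube([100, 800, 2400]);


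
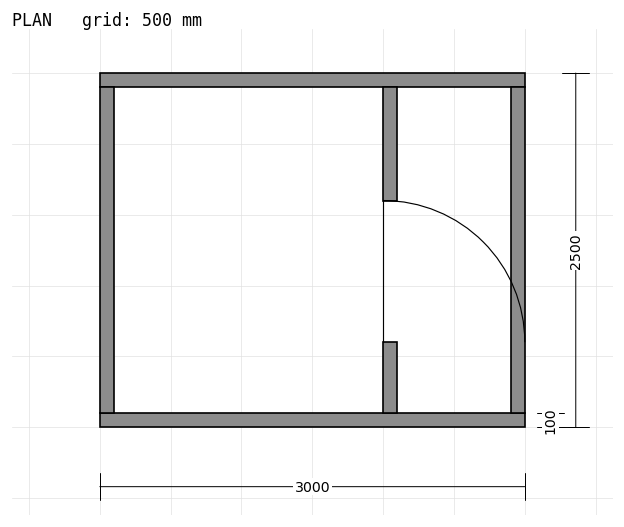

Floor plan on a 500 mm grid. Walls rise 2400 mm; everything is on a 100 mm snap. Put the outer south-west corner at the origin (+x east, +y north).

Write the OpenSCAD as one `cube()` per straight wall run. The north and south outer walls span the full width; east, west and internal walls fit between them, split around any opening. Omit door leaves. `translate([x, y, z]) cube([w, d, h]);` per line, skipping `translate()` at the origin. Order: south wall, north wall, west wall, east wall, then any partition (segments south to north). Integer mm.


cube([3000, 100, 2400]);
translate([0, 2400, 0]) cube([3000, 100, 2400]);
translate([0, 100, 0]) cube([100, 2300, 2400]);
translate([2900, 100, 0]) cube([100, 2300, 2400]);
translate([2000, 100, 0]) cube([100, 500, 2400]);
translate([2000, 1600, 0]) cube([100, 800, 2400]);


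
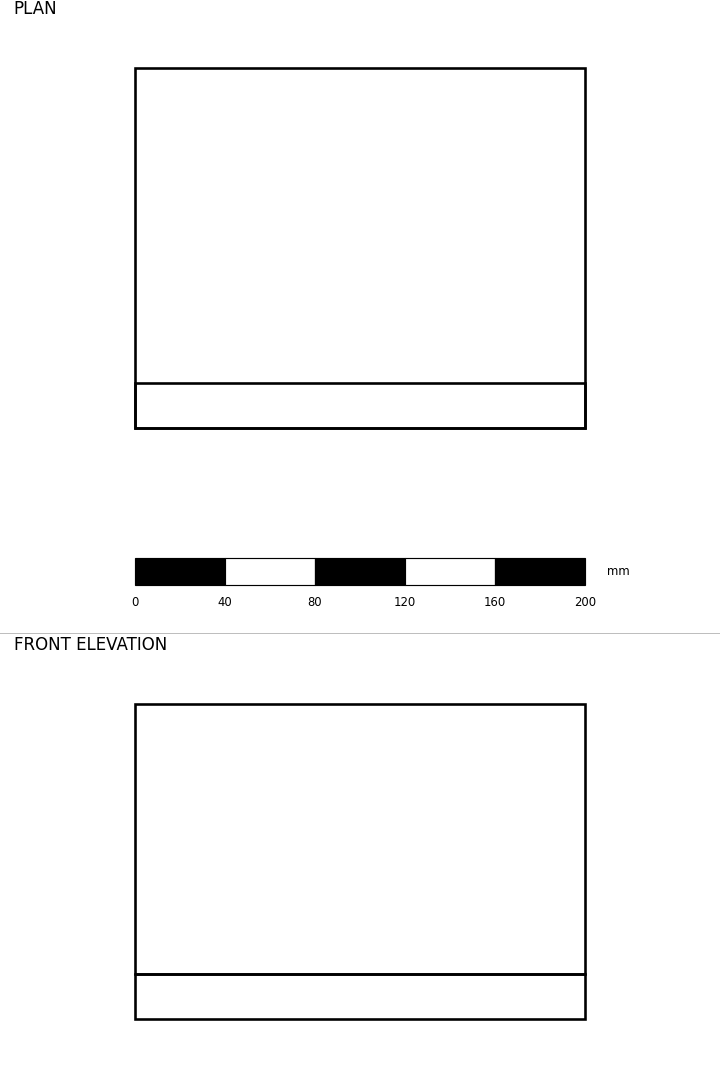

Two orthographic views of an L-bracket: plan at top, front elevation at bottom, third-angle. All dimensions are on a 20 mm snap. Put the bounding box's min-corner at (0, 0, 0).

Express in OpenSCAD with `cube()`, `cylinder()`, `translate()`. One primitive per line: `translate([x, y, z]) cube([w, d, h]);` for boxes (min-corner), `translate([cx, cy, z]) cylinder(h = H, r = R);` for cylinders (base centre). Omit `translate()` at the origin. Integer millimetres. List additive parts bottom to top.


cube([200, 160, 20]);
translate([0, 0, 20]) cube([200, 20, 120]);
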